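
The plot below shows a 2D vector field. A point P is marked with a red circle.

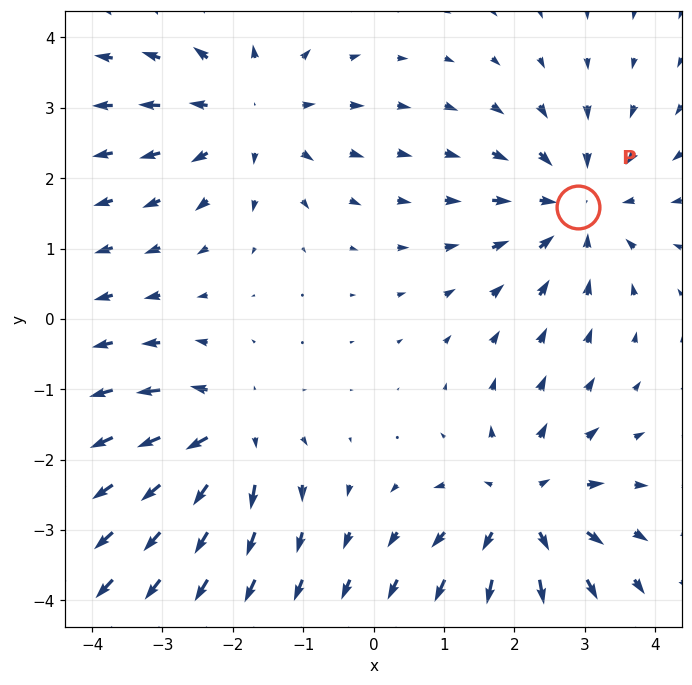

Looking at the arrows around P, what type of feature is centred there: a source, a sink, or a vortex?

At P (2.9, 1.6) the arrows converge inward. Divergence about -4, curl ≈0 — negative divergence with near-zero curl is a sink.

sink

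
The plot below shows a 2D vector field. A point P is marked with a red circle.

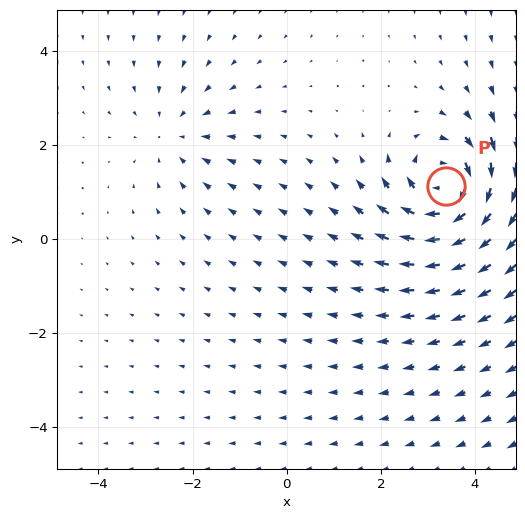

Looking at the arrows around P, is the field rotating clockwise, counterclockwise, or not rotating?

Near P at (3.4, 1.1) the arrows circulate clockwise. The curl (z-component) there is about -6; negative curl means clockwise rotation.

clockwise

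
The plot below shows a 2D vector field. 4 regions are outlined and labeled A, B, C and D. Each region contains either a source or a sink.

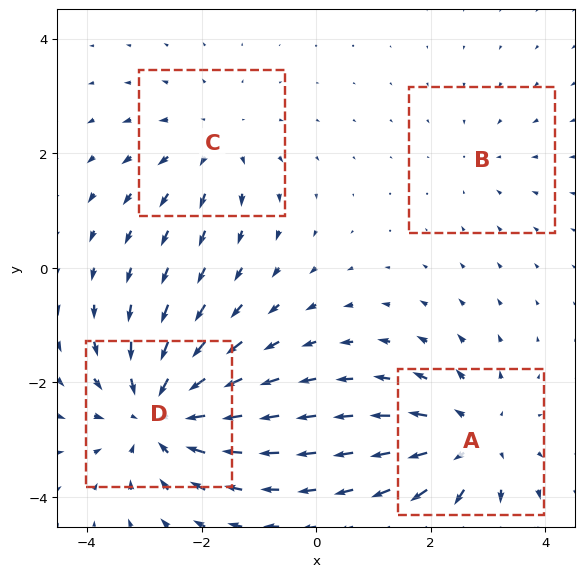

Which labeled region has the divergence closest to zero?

B

Divergence at each region's feature centre — A: about +5, B: about -2, C: about +3, D: about -6. Region B is closest to zero.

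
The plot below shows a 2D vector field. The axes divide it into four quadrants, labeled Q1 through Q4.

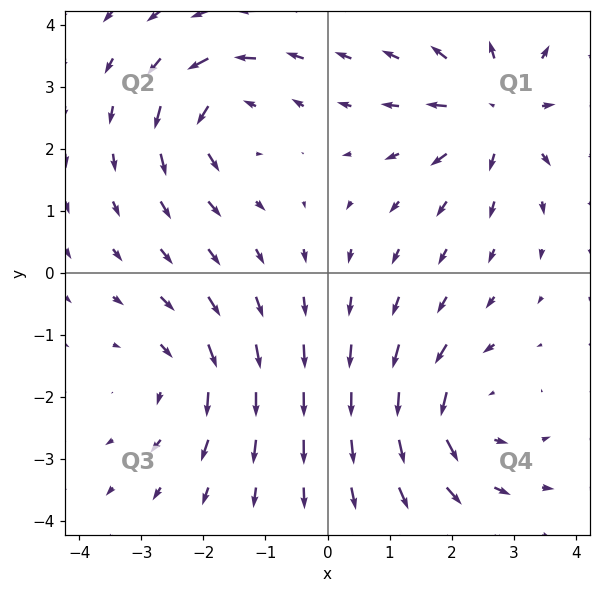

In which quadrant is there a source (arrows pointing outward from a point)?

The source sits at approximately (2.7, 2.6), which lies in quadrant Q1. The divergence there is about +6, positive as expected for a source.

Q1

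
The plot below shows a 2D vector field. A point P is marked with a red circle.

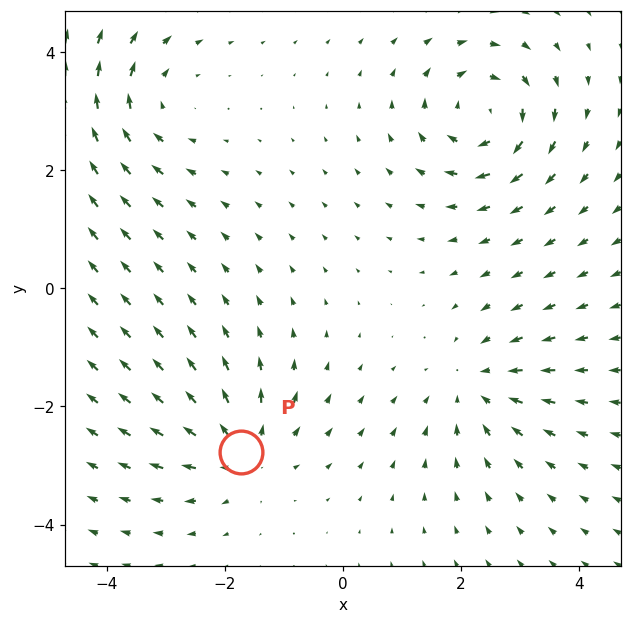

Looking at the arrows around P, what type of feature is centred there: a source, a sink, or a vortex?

source

At P (-1.7, -2.8) the arrows spread outward. Divergence about +4, curl ≈0 — positive divergence with near-zero curl is a source.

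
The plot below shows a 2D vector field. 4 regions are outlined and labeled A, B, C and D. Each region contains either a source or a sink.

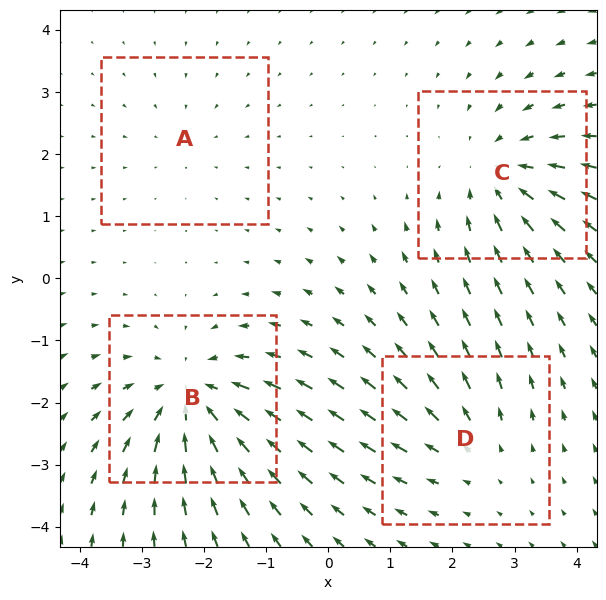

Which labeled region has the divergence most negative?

B

Divergence at each region's feature centre — A: about -2, B: about -6, C: about -5, D: about +3. Region B is most negative.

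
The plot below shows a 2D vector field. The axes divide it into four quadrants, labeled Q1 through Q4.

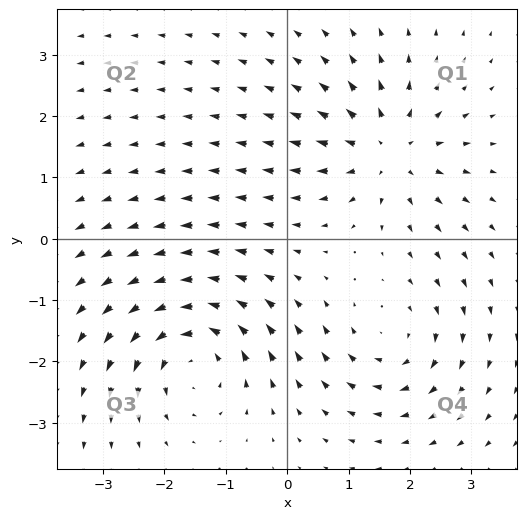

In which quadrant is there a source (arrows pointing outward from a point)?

Q1

The source sits at approximately (1.6, 1.4), which lies in quadrant Q1. The divergence there is about +5, positive as expected for a source.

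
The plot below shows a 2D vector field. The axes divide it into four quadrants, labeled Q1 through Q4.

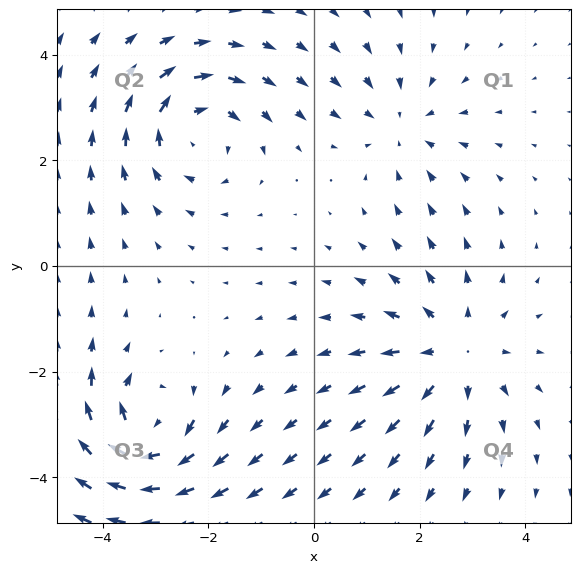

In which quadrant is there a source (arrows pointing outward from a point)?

Q4

The source sits at approximately (2.6, -1.6), which lies in quadrant Q4. The divergence there is about +4, positive as expected for a source.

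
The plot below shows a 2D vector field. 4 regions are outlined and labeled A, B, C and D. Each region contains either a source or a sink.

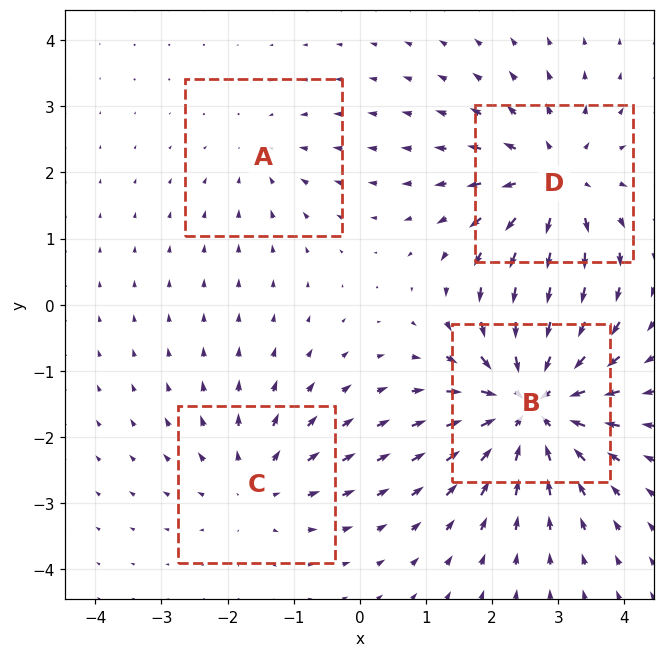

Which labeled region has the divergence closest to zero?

Divergence at each region's feature centre — A: about -2, B: about -7, C: about +3, D: about +5. Region A is closest to zero.

A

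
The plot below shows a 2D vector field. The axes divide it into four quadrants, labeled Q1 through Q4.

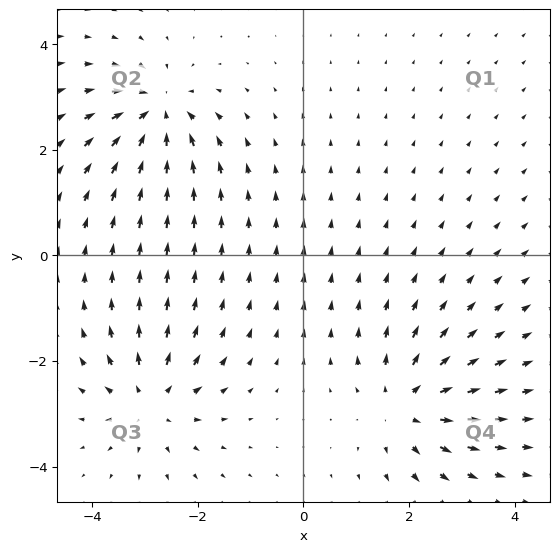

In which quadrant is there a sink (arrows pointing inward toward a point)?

Q2

The sink sits at approximately (-2.8, 2.7), which lies in quadrant Q2. The divergence there is about -5, negative as expected for a sink.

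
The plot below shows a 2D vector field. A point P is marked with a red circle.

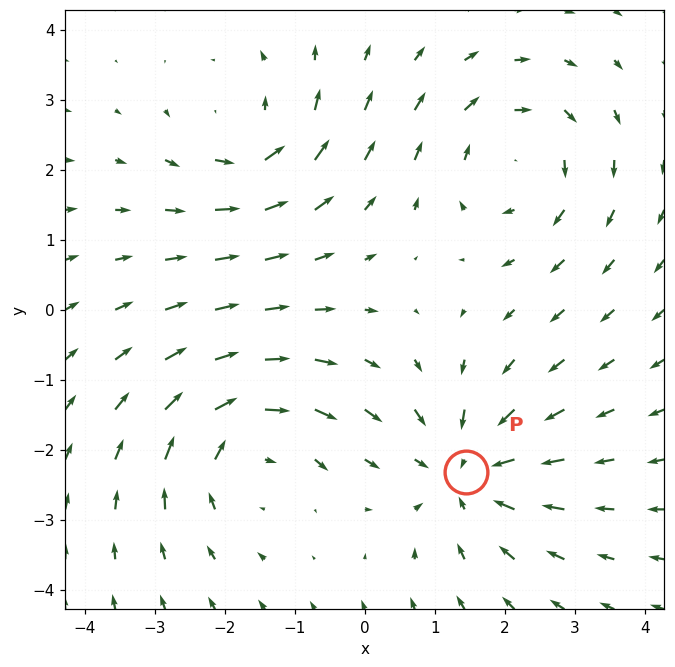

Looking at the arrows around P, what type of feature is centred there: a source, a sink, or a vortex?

sink

At P (1.4, -2.3) the arrows converge inward. Divergence about -5, curl ≈0 — negative divergence with near-zero curl is a sink.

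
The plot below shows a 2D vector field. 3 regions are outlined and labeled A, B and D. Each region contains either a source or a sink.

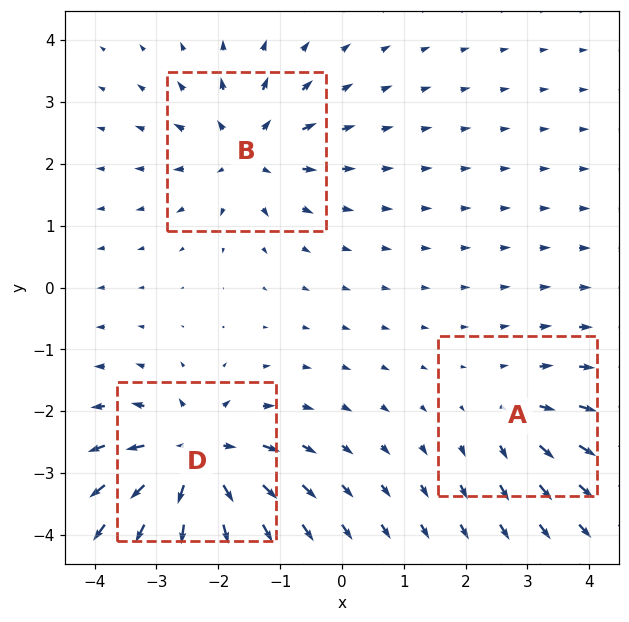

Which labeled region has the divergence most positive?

D

Divergence at each region's feature centre — A: about +3, B: about +4, D: about +6. Region D is most positive.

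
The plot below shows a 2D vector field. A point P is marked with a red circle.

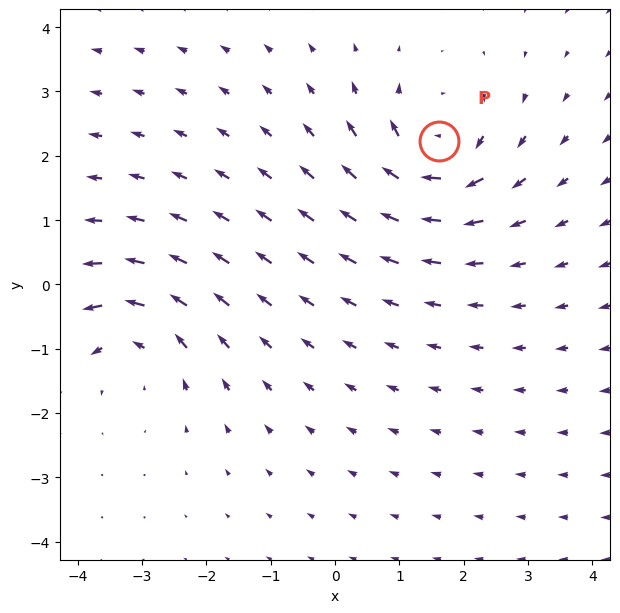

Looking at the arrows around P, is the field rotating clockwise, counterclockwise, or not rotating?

clockwise

Near P at (1.6, 2.2) the arrows circulate clockwise. The curl (z-component) there is about -6; negative curl means clockwise rotation.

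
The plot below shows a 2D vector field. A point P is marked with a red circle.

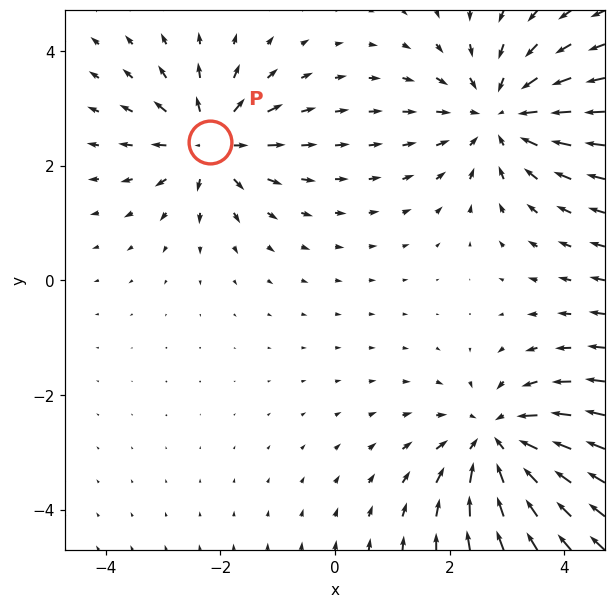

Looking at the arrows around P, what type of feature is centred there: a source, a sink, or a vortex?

source

At P (-2.2, 2.4) the arrows spread outward. Divergence about +4, curl ≈0 — positive divergence with near-zero curl is a source.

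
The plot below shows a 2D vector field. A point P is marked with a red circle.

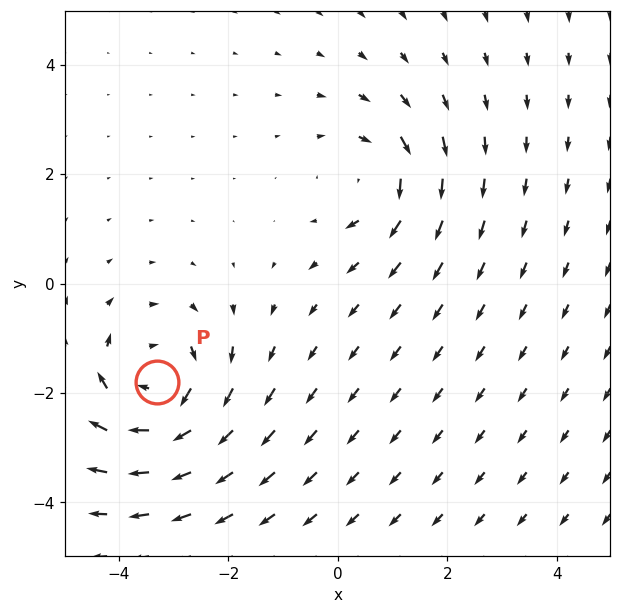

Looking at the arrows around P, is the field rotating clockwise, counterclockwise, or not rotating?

clockwise

Near P at (-3.3, -1.8) the arrows circulate clockwise. The curl (z-component) there is about -5; negative curl means clockwise rotation.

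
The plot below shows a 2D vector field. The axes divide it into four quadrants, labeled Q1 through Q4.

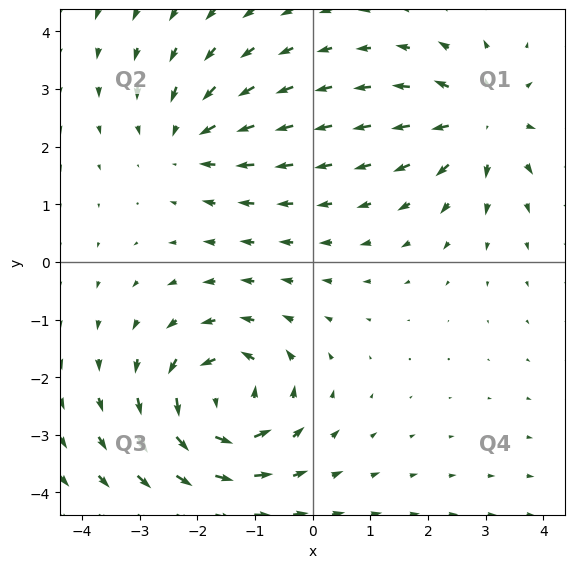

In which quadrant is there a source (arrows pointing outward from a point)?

The source sits at approximately (2.9, 2.4), which lies in quadrant Q1. The divergence there is about +4, positive as expected for a source.

Q1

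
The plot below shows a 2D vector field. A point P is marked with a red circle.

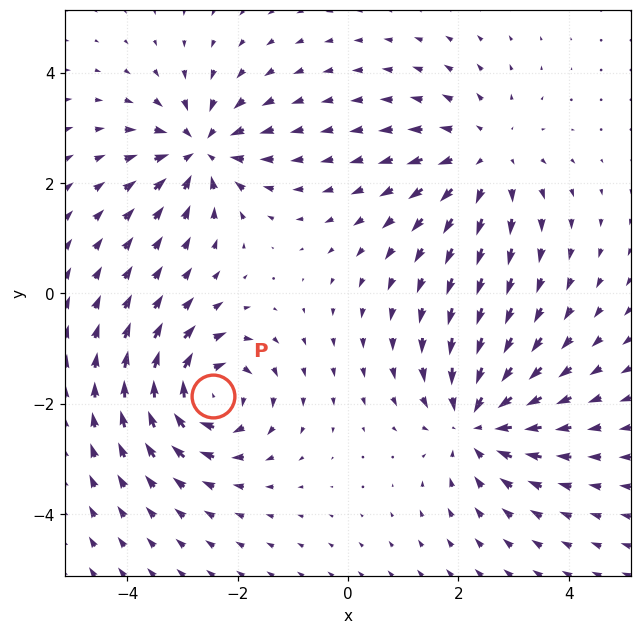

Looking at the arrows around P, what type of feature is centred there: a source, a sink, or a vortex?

At P (-2.4, -1.9) the arrows circulate clockwise. Divergence ≈0, curl about -5 — near-zero divergence with nonzero curl is a vortex.

vortex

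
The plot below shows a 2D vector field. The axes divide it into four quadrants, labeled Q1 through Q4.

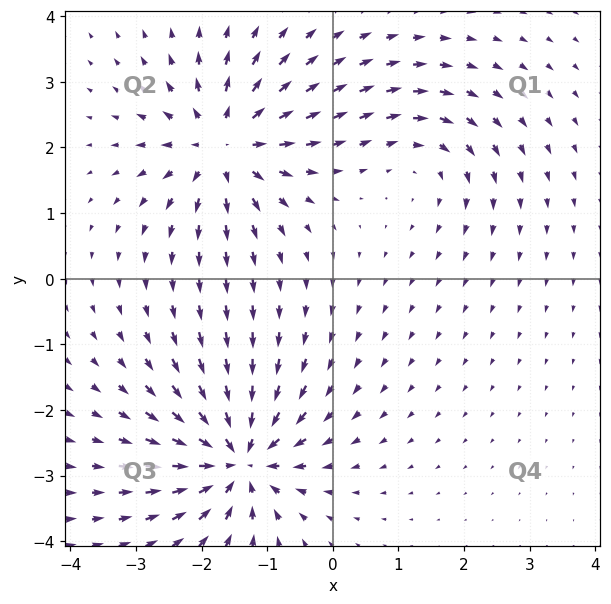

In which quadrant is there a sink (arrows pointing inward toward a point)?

Q3

The sink sits at approximately (-1.4, -2.7), which lies in quadrant Q3. The divergence there is about -6, negative as expected for a sink.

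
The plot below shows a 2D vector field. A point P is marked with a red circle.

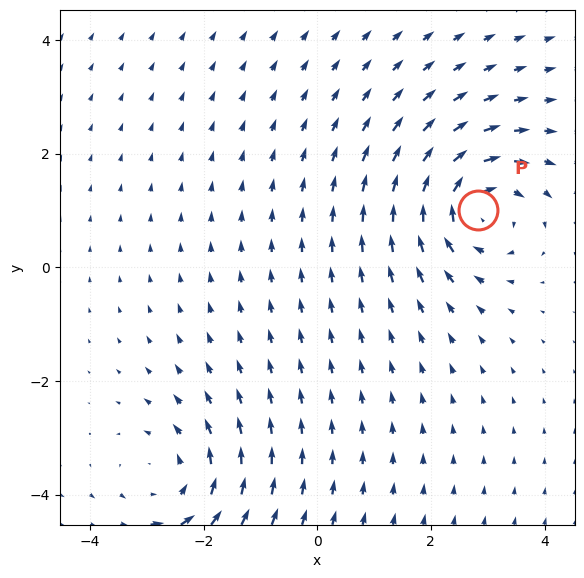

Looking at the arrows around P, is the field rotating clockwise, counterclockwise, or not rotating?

Near P at (2.8, 1.0) the arrows circulate clockwise. The curl (z-component) there is about -4; negative curl means clockwise rotation.

clockwise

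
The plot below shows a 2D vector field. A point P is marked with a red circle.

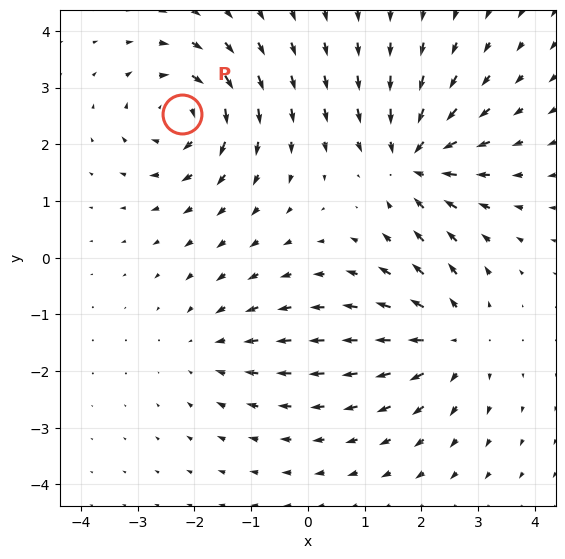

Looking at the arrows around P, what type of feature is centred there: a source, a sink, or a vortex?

At P (-2.2, 2.5) the arrows circulate clockwise. Divergence ≈0, curl about -6 — near-zero divergence with nonzero curl is a vortex.

vortex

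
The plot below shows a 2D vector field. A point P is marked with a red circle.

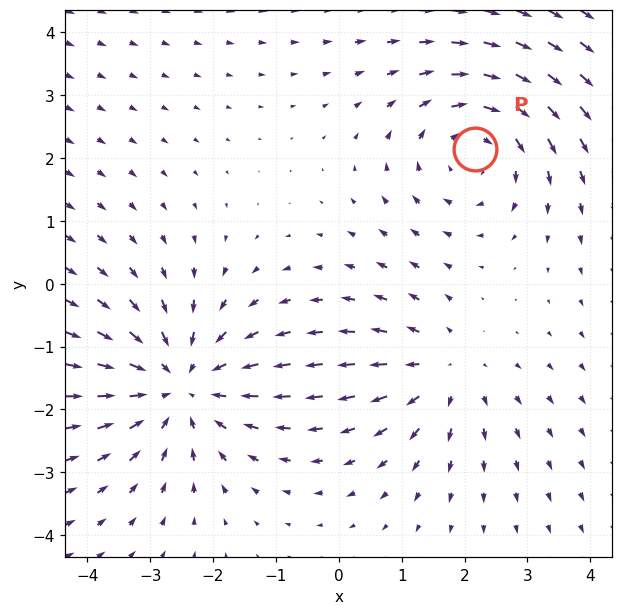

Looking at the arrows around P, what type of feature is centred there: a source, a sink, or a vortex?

At P (2.2, 2.1) the arrows circulate clockwise. Divergence ≈0, curl about -3 — near-zero divergence with nonzero curl is a vortex.

vortex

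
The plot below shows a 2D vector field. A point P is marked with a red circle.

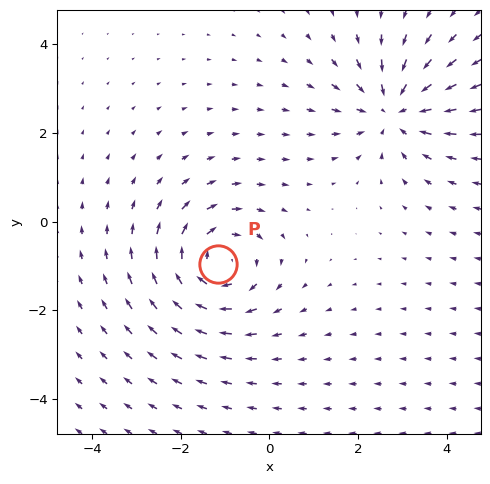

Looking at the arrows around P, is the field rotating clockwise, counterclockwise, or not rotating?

clockwise

Near P at (-1.2, -1.0) the arrows circulate clockwise. The curl (z-component) there is about -4; negative curl means clockwise rotation.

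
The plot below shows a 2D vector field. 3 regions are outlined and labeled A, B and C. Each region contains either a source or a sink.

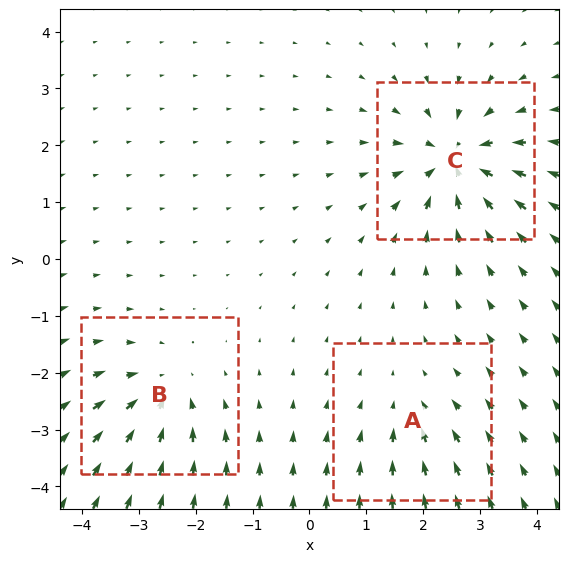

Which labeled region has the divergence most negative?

C

Divergence at each region's feature centre — A: about -3, B: about -4, C: about -6. Region C is most negative.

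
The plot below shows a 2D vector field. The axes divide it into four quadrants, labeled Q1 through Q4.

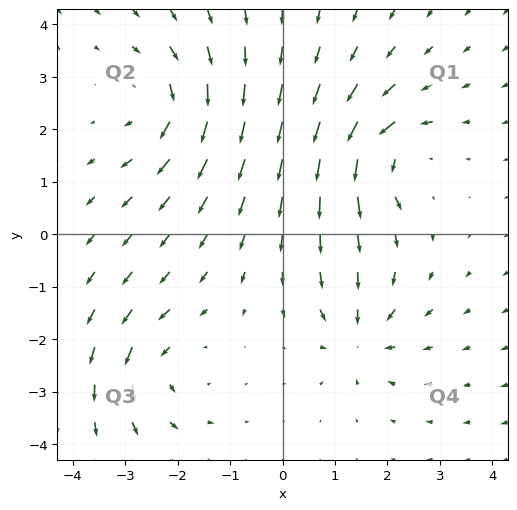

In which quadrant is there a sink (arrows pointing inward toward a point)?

The sink sits at approximately (1.5, -1.9), which lies in quadrant Q4. The divergence there is about -4, negative as expected for a sink.

Q4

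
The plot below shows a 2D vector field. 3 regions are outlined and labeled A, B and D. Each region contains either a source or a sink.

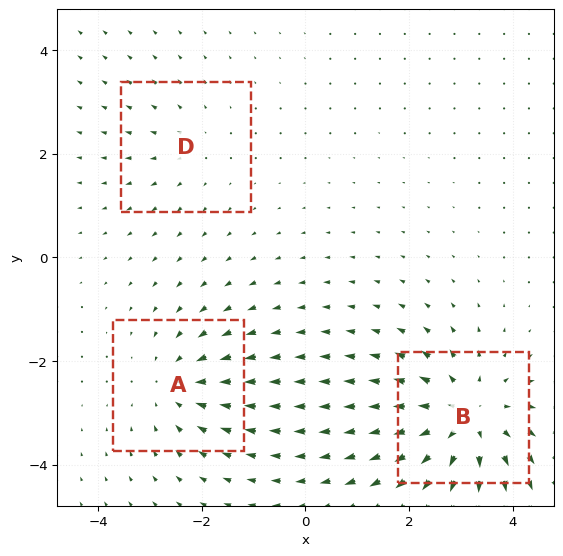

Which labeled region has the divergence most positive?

Divergence at each region's feature centre — A: about -3, B: about +5, D: about +2. Region B is most positive.

B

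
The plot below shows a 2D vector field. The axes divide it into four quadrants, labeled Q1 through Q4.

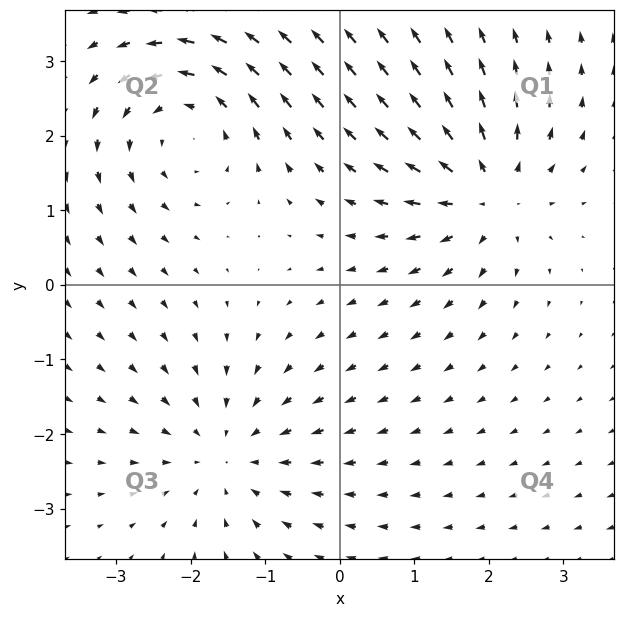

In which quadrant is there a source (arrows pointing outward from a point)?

Q1

The source sits at approximately (2.0, 1.2), which lies in quadrant Q1. The divergence there is about +4, positive as expected for a source.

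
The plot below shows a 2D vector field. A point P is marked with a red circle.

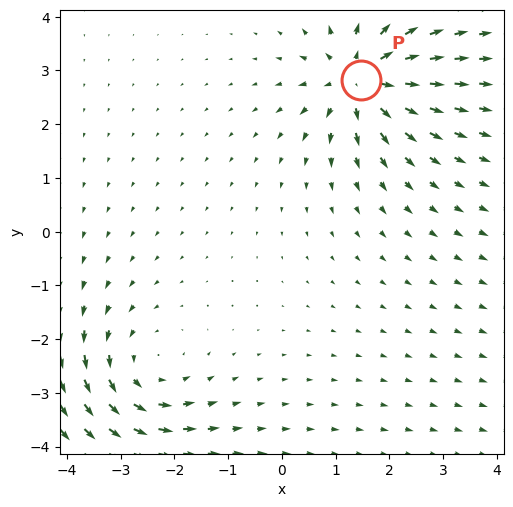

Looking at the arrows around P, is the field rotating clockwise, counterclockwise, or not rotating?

not rotating

Near P at (1.5, 2.8) the arrows show no circulation. The curl there is ≈0.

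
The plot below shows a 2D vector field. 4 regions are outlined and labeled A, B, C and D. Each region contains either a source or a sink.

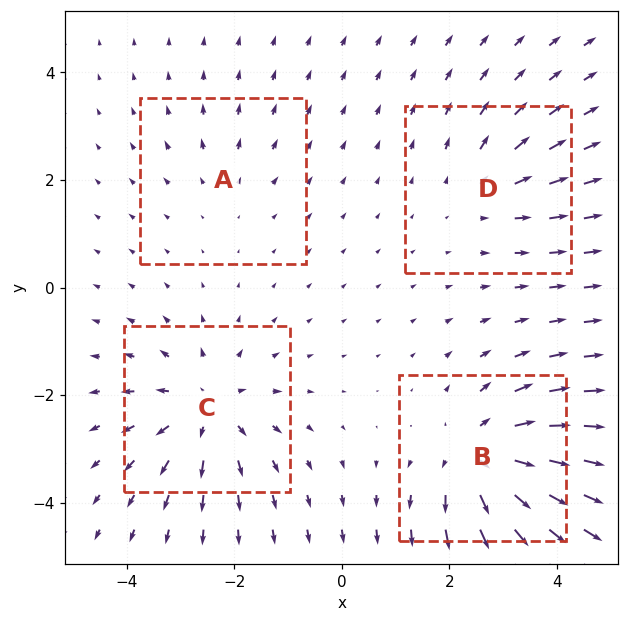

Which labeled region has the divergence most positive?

B

Divergence at each region's feature centre — A: about +2, B: about +6, C: about +5, D: about +3. Region B is most positive.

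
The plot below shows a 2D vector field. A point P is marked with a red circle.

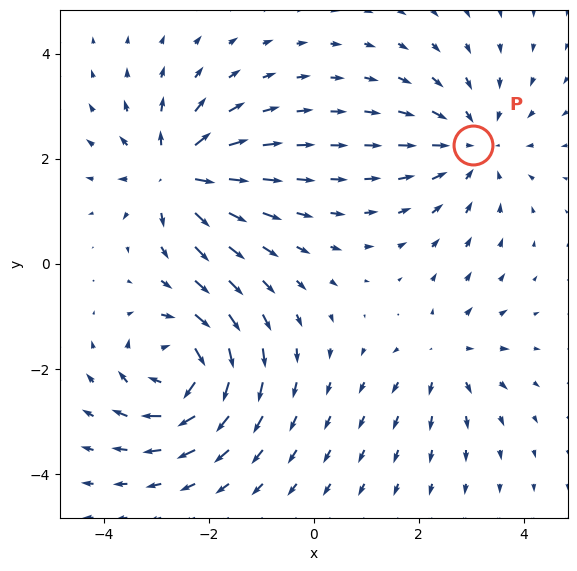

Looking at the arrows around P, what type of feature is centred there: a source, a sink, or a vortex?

At P (3.0, 2.3) the arrows converge inward. Divergence about -3, curl ≈0 — negative divergence with near-zero curl is a sink.

sink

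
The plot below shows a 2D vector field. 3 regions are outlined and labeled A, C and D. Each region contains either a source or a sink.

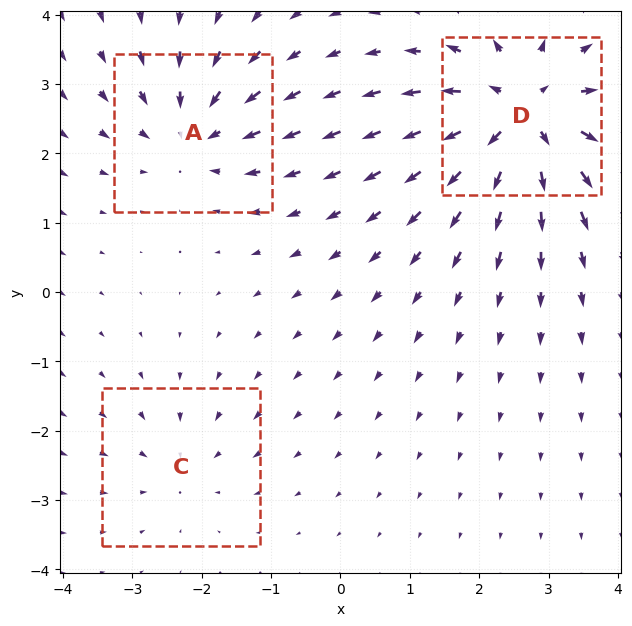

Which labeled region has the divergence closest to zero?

C

Divergence at each region's feature centre — A: about -4, C: about -2, D: about +6. Region C is closest to zero.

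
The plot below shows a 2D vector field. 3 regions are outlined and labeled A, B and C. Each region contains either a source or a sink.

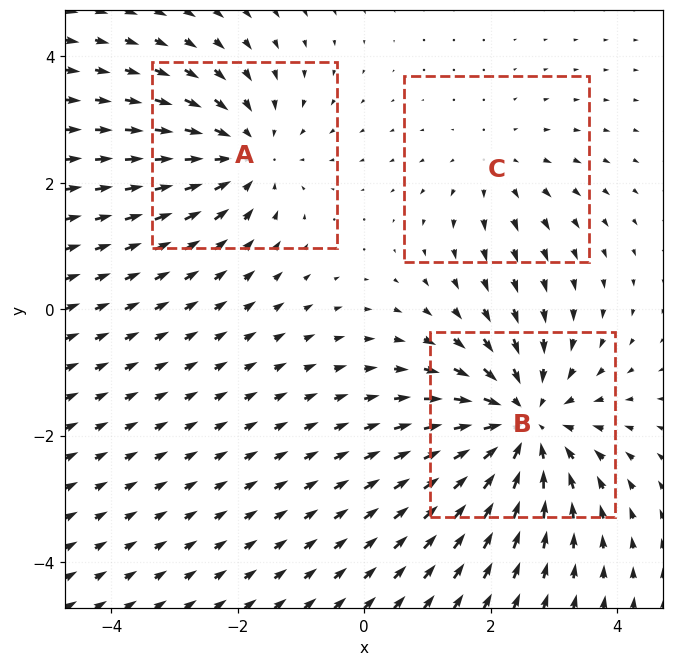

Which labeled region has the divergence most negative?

Divergence at each region's feature centre — A: about -3, B: about -4, C: about +2. Region B is most negative.

B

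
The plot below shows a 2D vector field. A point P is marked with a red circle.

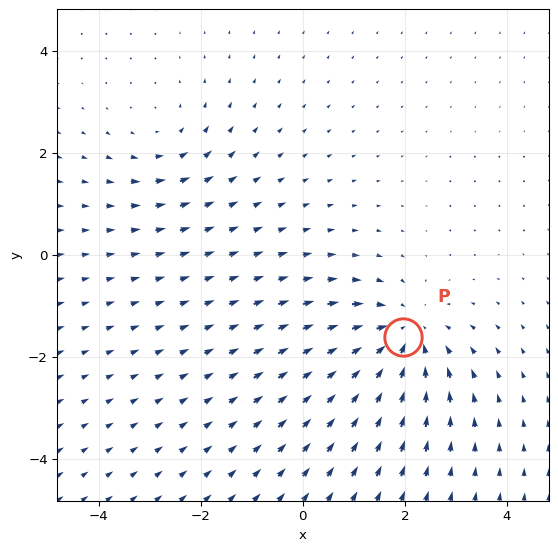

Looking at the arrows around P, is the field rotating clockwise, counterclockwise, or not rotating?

Near P at (2.0, -1.6) the arrows show no circulation. The curl there is ≈0.

not rotating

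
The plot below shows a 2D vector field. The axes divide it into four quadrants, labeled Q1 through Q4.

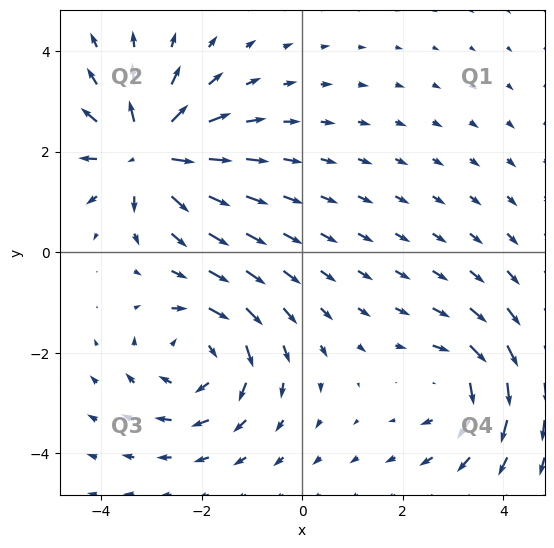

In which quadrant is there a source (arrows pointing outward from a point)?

The source sits at approximately (-3.1, 2.0), which lies in quadrant Q2. The divergence there is about +6, positive as expected for a source.

Q2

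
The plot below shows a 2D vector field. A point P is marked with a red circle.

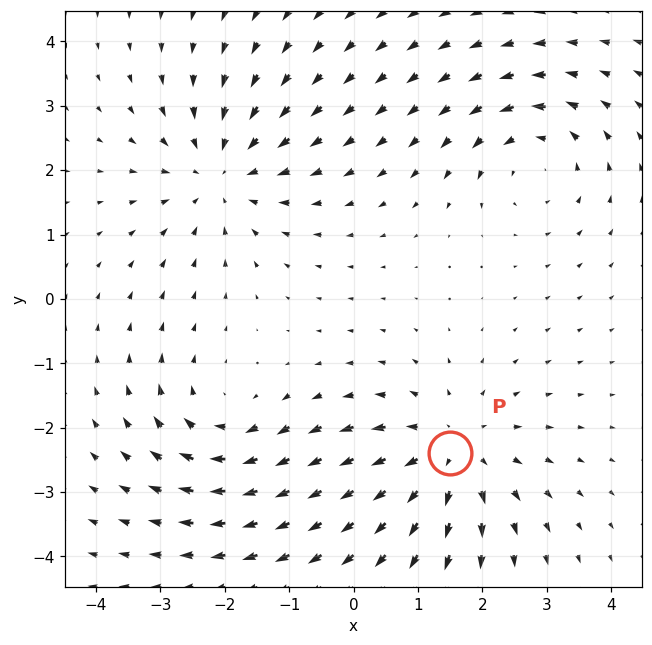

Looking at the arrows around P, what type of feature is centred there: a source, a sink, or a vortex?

At P (1.5, -2.4) the arrows spread outward. Divergence about +3, curl ≈0 — positive divergence with near-zero curl is a source.

source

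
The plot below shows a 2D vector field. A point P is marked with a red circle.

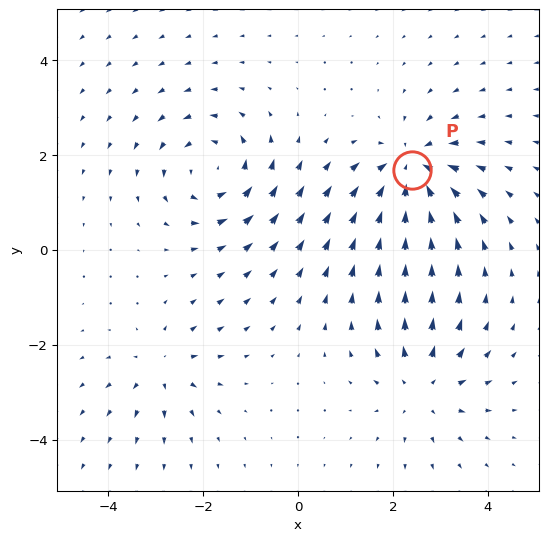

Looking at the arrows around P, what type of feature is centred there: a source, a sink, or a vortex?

sink

At P (2.4, 1.7) the arrows converge inward. Divergence about -6, curl ≈0 — negative divergence with near-zero curl is a sink.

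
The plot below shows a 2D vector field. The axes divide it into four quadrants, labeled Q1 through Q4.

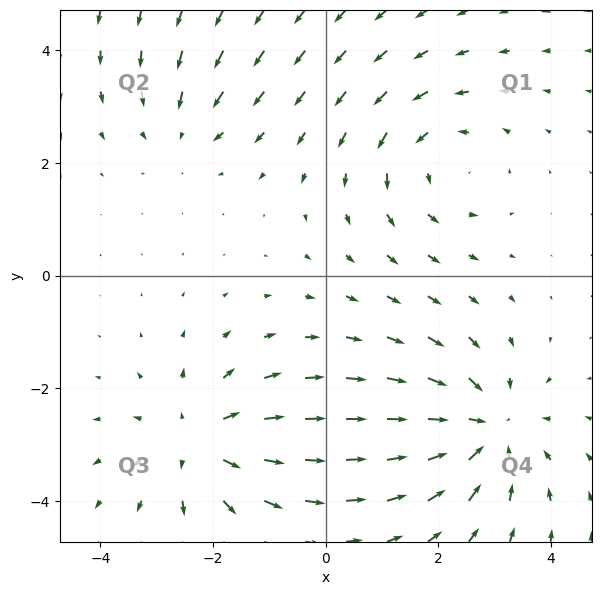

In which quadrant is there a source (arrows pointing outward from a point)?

Q3

The source sits at approximately (-2.2, -3.0), which lies in quadrant Q3. The divergence there is about +4, positive as expected for a source.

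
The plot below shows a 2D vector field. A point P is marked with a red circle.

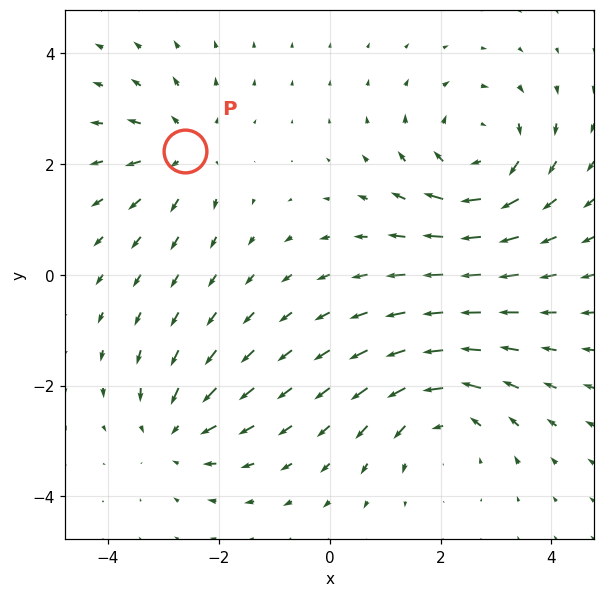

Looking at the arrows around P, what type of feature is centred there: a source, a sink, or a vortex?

source

At P (-2.6, 2.2) the arrows spread outward. Divergence about +3, curl ≈0 — positive divergence with near-zero curl is a source.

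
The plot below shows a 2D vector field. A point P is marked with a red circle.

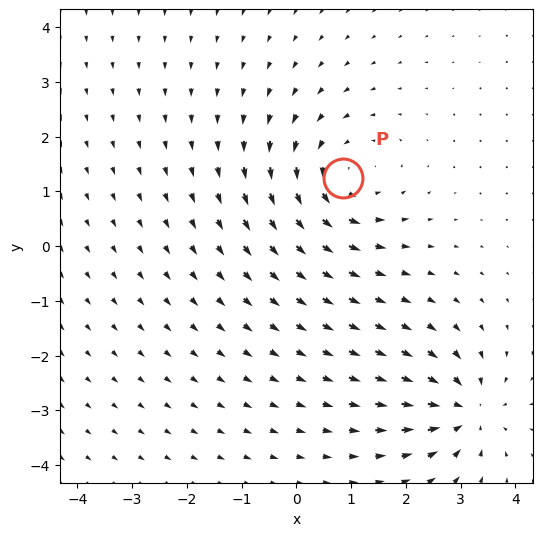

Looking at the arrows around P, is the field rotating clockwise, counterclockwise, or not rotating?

counterclockwise

Near P at (0.8, 1.2) the arrows circulate counterclockwise. The curl (z-component) there is about +4; positive curl means counterclockwise rotation.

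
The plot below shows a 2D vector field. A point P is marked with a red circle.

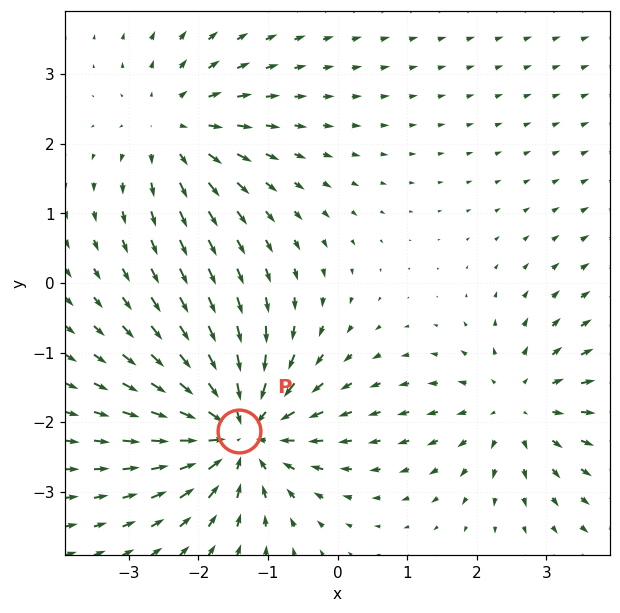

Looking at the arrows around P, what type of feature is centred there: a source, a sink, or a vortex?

At P (-1.4, -2.1) the arrows converge inward. Divergence about -5, curl ≈0 — negative divergence with near-zero curl is a sink.

sink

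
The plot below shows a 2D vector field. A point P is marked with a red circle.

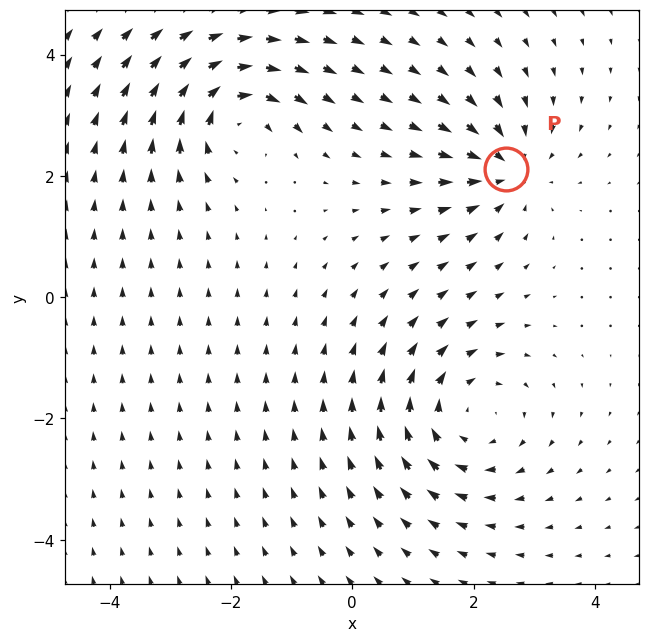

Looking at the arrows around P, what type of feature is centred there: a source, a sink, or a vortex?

sink

At P (2.5, 2.1) the arrows converge inward. Divergence about -4, curl ≈0 — negative divergence with near-zero curl is a sink.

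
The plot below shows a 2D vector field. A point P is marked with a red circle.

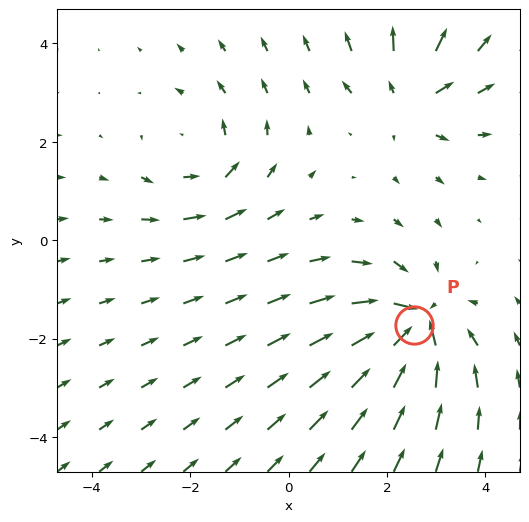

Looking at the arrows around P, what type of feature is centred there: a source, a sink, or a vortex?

sink

At P (2.6, -1.7) the arrows converge inward. Divergence about -5, curl ≈0 — negative divergence with near-zero curl is a sink.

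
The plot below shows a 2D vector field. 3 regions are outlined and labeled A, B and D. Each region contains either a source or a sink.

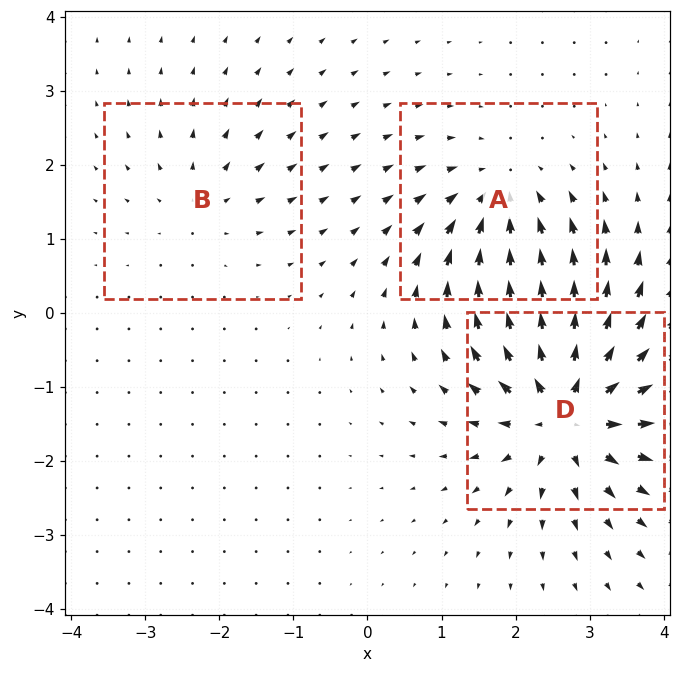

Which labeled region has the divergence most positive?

Divergence at each region's feature centre — A: about -4, B: about +2, D: about +6. Region D is most positive.

D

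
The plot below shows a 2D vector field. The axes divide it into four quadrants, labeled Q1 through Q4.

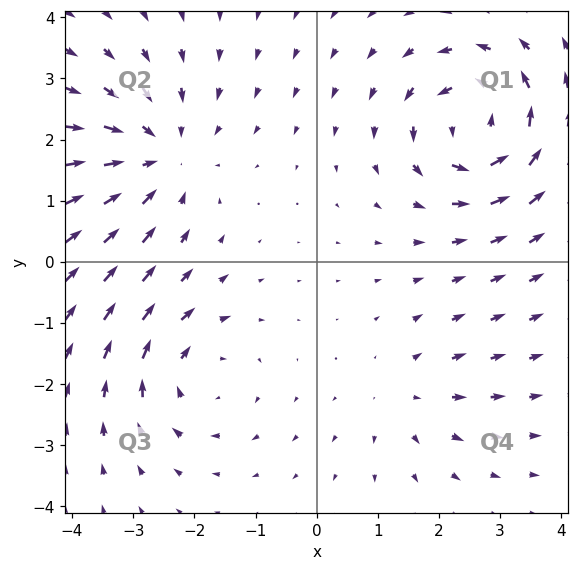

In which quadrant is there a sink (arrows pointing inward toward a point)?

Q2

The sink sits at approximately (-2.6, 1.7), which lies in quadrant Q2. The divergence there is about -4, negative as expected for a sink.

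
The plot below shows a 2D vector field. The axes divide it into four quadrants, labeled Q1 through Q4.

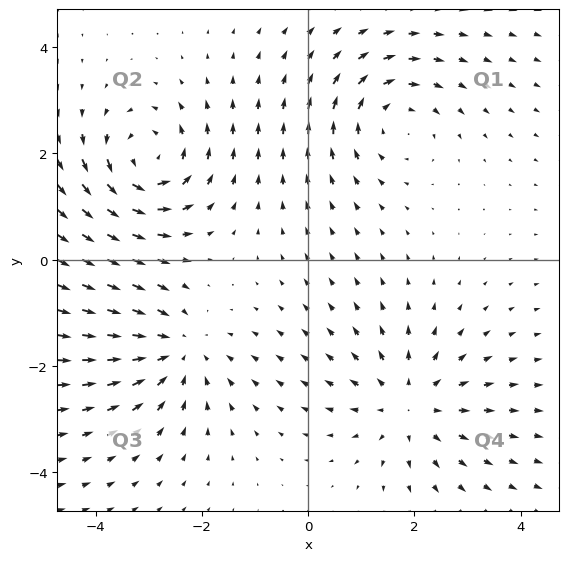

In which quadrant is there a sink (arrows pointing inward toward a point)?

The sink sits at approximately (-2.5, -1.7), which lies in quadrant Q3. The divergence there is about -3, negative as expected for a sink.

Q3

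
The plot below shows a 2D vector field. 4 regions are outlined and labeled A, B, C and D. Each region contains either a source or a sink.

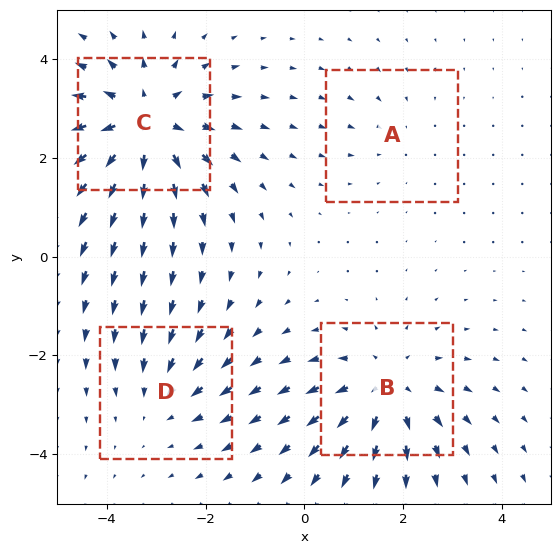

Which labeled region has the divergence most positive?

C

Divergence at each region's feature centre — A: about -2, B: about +5, C: about +6, D: about -3. Region C is most positive.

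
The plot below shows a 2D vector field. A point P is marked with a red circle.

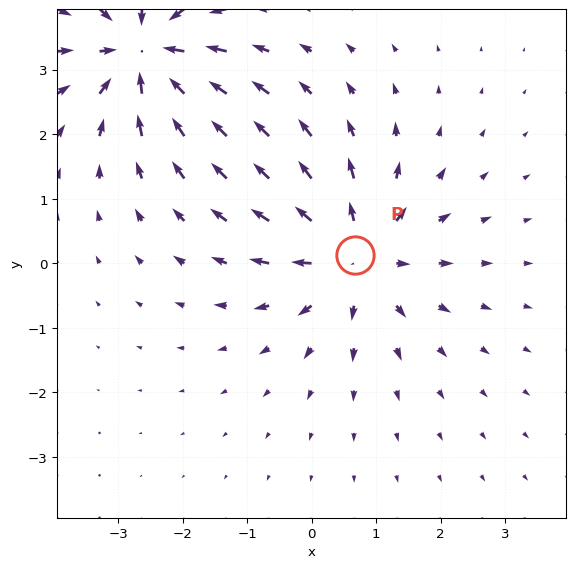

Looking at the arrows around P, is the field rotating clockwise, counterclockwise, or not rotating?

Near P at (0.7, 0.1) the arrows show no circulation. The curl there is ≈0.

not rotating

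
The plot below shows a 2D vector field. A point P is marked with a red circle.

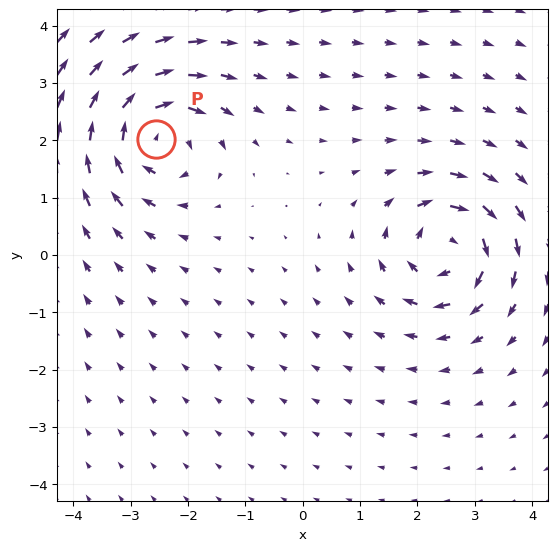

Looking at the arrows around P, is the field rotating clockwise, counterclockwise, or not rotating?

Near P at (-2.6, 2.0) the arrows circulate clockwise. The curl (z-component) there is about -6; negative curl means clockwise rotation.

clockwise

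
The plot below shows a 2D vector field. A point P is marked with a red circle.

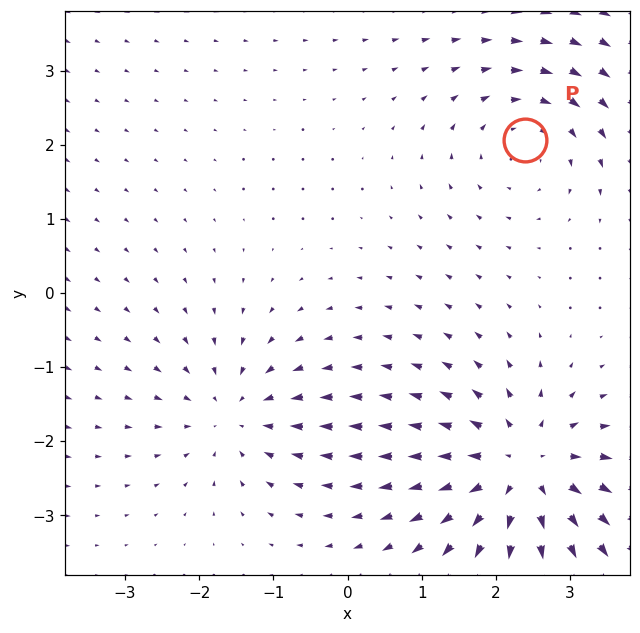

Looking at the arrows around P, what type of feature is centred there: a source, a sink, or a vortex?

vortex

At P (2.4, 2.1) the arrows circulate clockwise. Divergence ≈0, curl about -3 — near-zero divergence with nonzero curl is a vortex.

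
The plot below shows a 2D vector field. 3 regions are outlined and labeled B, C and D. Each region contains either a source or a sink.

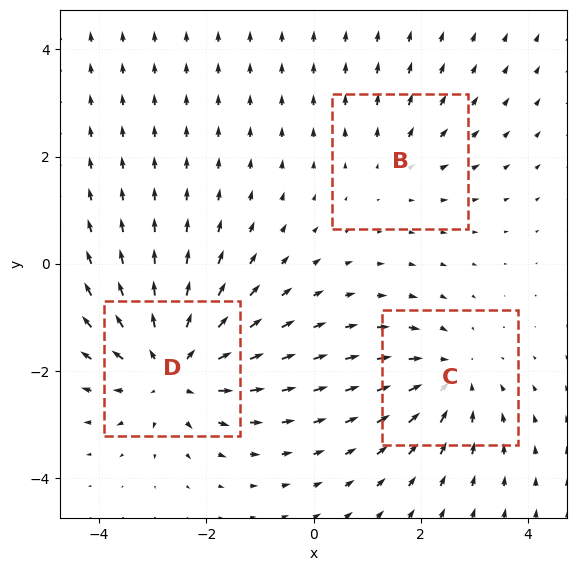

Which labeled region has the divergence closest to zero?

Divergence at each region's feature centre — B: about +2, C: about -3, D: about +4. Region B is closest to zero.

B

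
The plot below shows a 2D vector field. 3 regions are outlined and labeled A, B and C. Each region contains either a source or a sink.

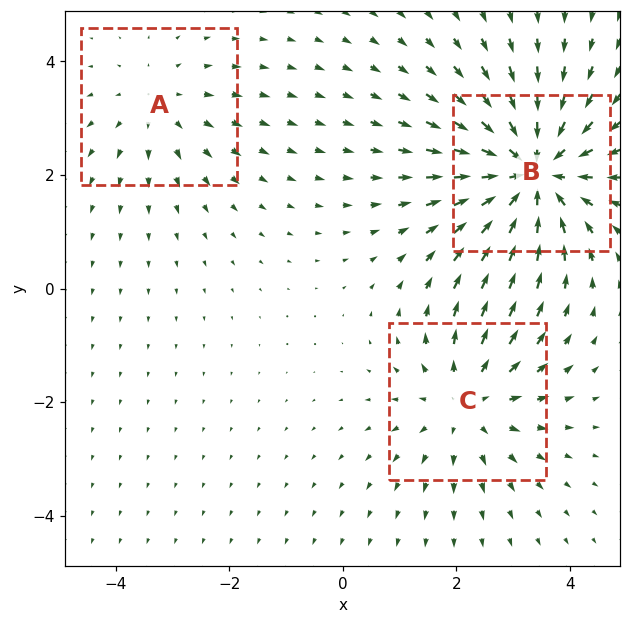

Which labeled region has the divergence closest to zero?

A

Divergence at each region's feature centre — A: about +2, B: about -4, C: about +3. Region A is closest to zero.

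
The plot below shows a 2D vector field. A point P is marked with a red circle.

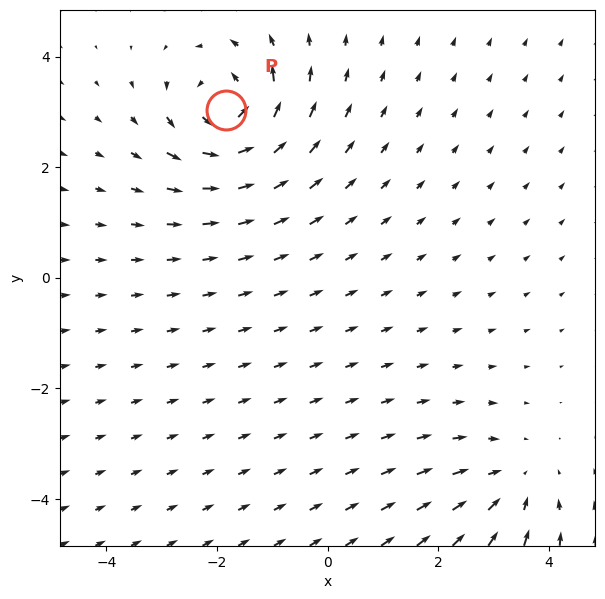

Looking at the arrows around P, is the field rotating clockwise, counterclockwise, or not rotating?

counterclockwise

Near P at (-1.8, 3.0) the arrows circulate counterclockwise. The curl (z-component) there is about +7; positive curl means counterclockwise rotation.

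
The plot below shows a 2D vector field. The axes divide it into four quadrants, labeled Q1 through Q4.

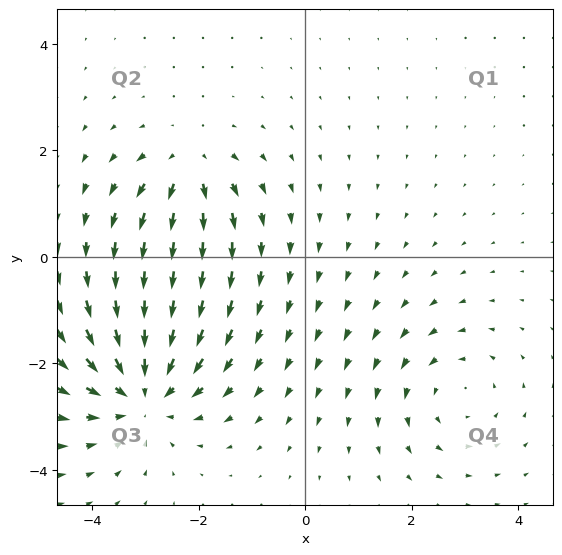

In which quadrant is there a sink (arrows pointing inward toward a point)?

Q3

The sink sits at approximately (-3.0, -2.5), which lies in quadrant Q3. The divergence there is about -4, negative as expected for a sink.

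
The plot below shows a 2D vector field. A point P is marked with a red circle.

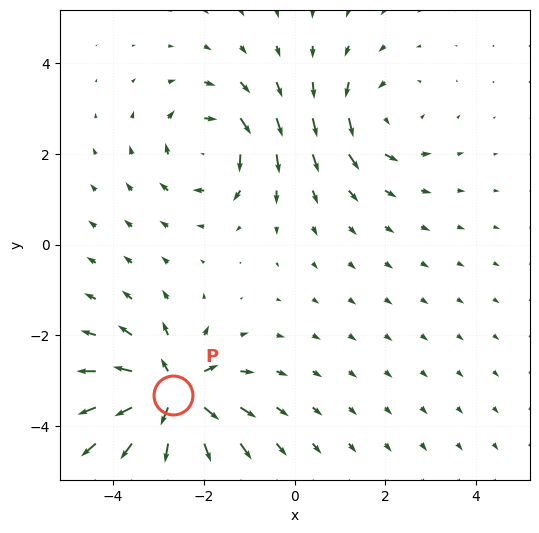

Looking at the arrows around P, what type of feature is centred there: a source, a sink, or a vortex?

source

At P (-2.7, -3.3) the arrows spread outward. Divergence about +6, curl ≈0 — positive divergence with near-zero curl is a source.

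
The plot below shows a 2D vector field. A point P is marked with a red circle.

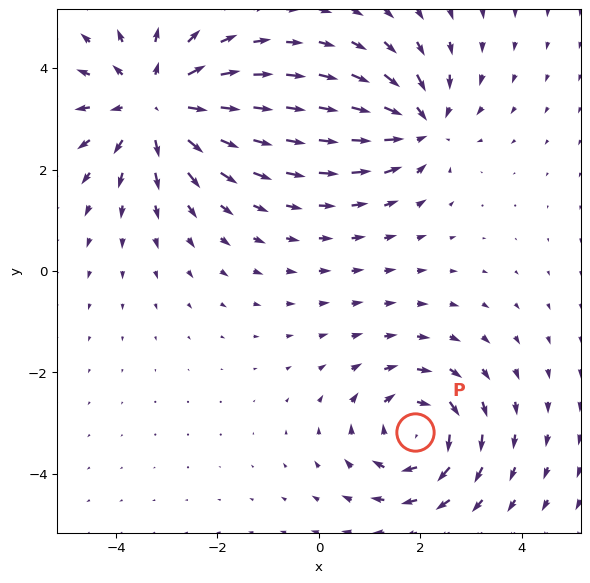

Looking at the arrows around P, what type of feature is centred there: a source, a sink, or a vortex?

At P (1.9, -3.2) the arrows circulate clockwise. Divergence ≈0, curl about -4 — near-zero divergence with nonzero curl is a vortex.

vortex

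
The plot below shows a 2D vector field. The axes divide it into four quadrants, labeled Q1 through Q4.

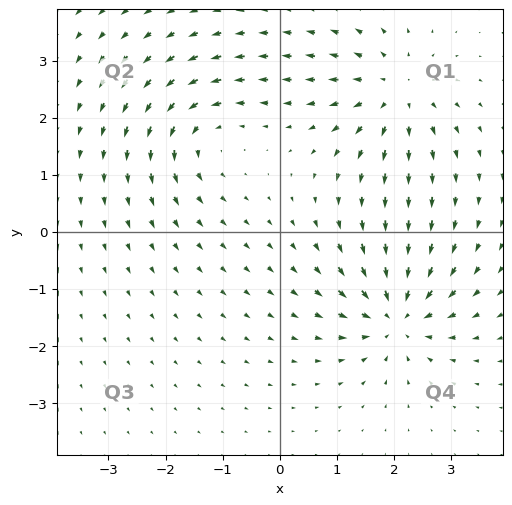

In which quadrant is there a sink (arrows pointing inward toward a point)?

The sink sits at approximately (2.0, -1.5), which lies in quadrant Q4. The divergence there is about -6, negative as expected for a sink.

Q4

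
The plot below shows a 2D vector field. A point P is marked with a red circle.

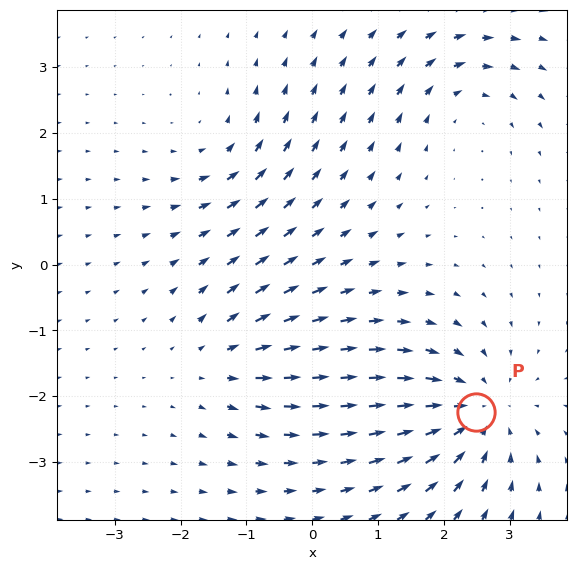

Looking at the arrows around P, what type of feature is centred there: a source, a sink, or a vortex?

sink

At P (2.5, -2.2) the arrows converge inward. Divergence about -5, curl ≈0 — negative divergence with near-zero curl is a sink.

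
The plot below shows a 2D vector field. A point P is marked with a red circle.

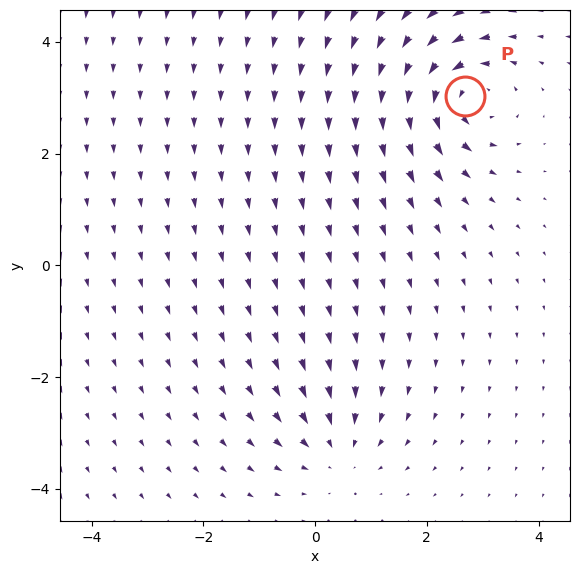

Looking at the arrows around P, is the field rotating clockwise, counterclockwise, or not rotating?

counterclockwise

Near P at (2.7, 3.0) the arrows circulate counterclockwise. The curl (z-component) there is about +5; positive curl means counterclockwise rotation.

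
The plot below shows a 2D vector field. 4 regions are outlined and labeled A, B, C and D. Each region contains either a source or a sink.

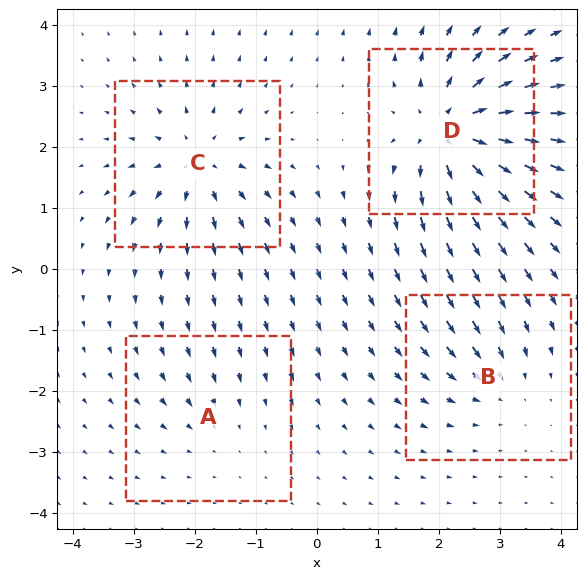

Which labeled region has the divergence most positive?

D

Divergence at each region's feature centre — A: about -2, B: about -4, C: about +6, D: about +9. Region D is most positive.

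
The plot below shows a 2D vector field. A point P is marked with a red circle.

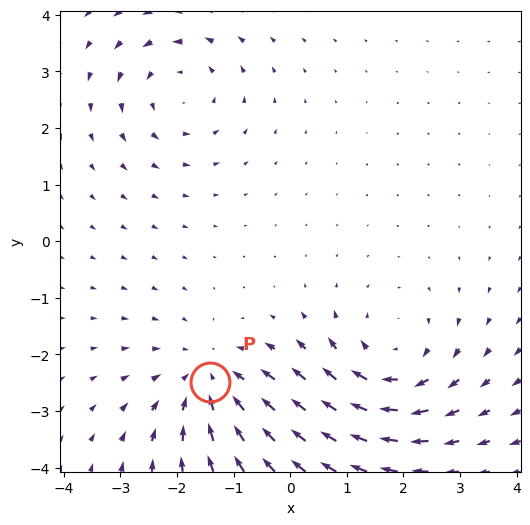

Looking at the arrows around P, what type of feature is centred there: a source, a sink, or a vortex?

At P (-1.4, -2.5) the arrows converge inward. Divergence about -3, curl ≈0 — negative divergence with near-zero curl is a sink.

sink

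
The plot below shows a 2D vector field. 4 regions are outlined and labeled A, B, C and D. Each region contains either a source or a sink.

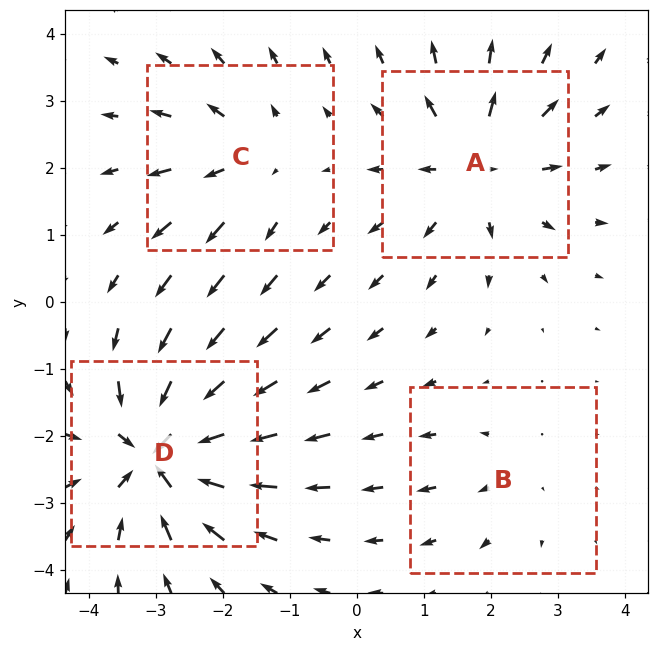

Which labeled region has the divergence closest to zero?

Divergence at each region's feature centre — A: about +6, B: about +2, C: about +4, D: about -8. Region B is closest to zero.

B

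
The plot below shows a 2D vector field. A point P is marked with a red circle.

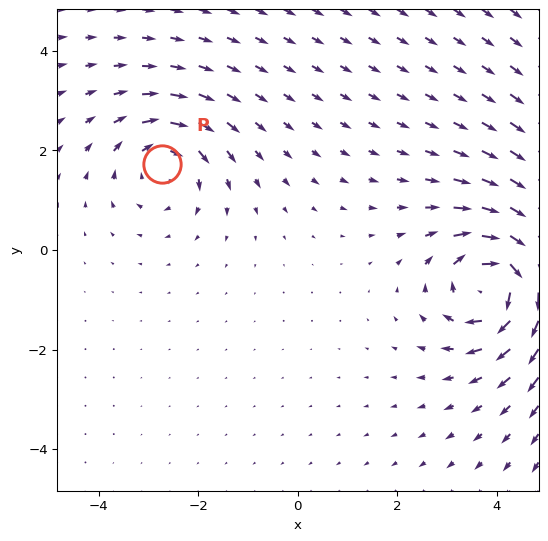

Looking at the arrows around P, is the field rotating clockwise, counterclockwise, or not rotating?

clockwise

Near P at (-2.7, 1.7) the arrows circulate clockwise. The curl (z-component) there is about -4; negative curl means clockwise rotation.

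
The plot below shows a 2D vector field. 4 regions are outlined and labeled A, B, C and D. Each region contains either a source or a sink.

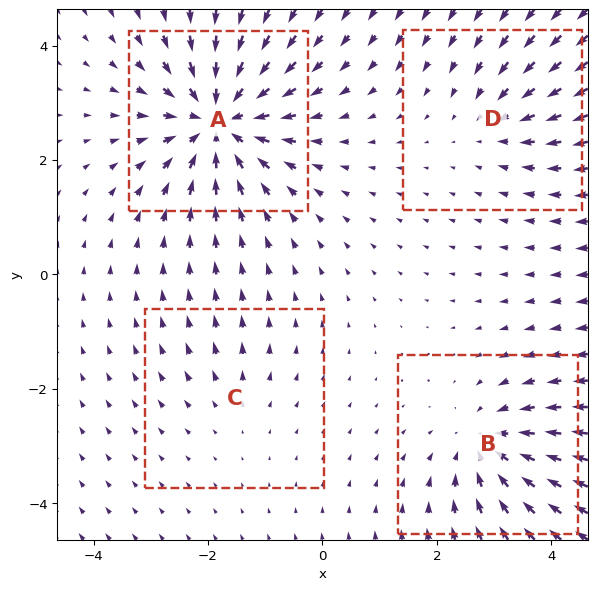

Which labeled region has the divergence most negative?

Divergence at each region's feature centre — A: about -7, B: about -5, C: about +2, D: about -3. Region A is most negative.

A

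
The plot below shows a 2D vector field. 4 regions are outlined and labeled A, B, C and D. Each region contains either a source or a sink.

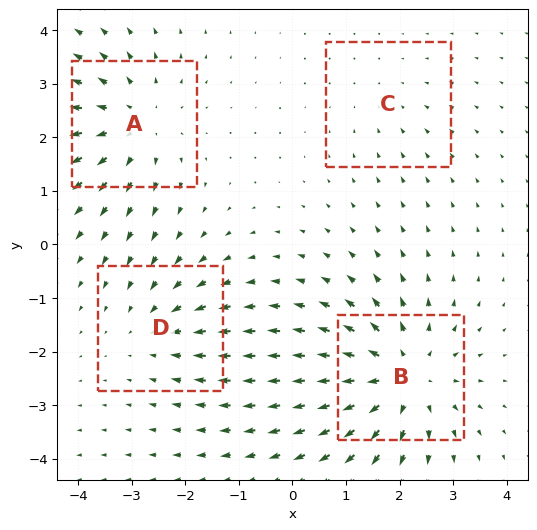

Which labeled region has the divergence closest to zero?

Divergence at each region's feature centre — A: about +4, B: about +6, C: about -2, D: about -3. Region C is closest to zero.

C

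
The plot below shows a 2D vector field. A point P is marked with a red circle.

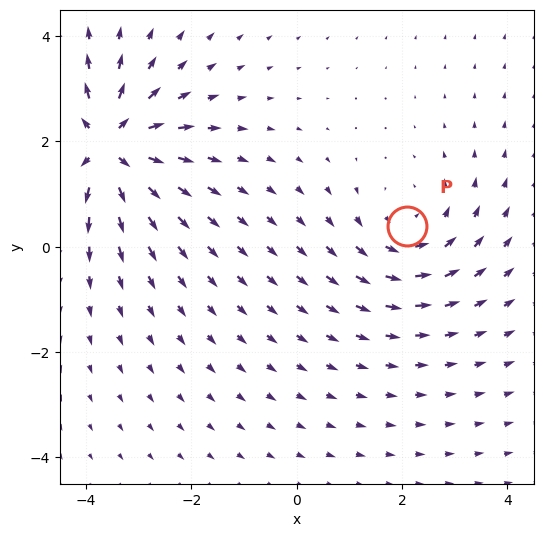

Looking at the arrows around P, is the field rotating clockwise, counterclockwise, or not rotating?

counterclockwise

Near P at (2.1, 0.4) the arrows circulate counterclockwise. The curl (z-component) there is about +3; positive curl means counterclockwise rotation.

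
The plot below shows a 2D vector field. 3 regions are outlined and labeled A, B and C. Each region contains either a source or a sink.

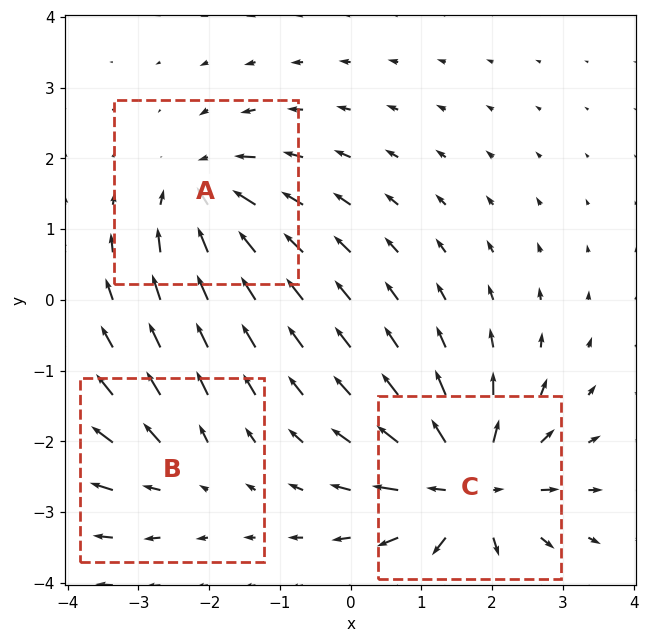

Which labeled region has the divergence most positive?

C

Divergence at each region's feature centre — A: about -4, B: about +3, C: about +6. Region C is most positive.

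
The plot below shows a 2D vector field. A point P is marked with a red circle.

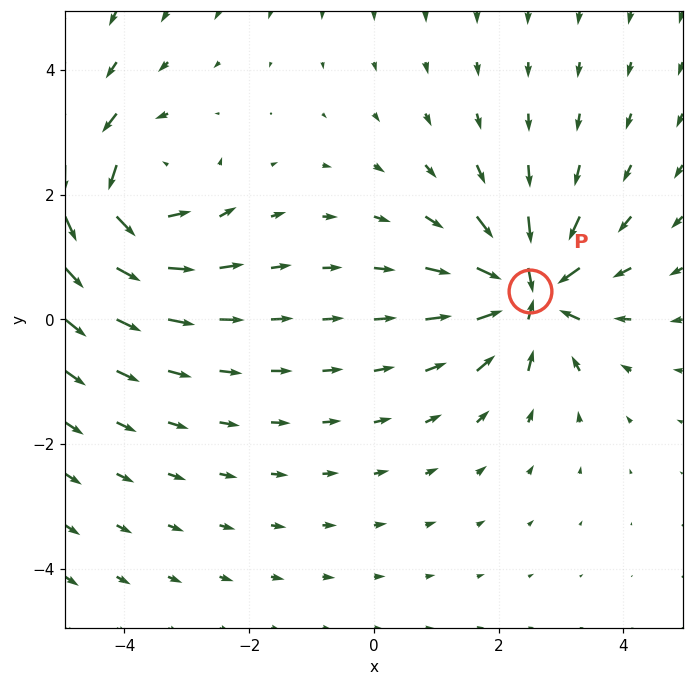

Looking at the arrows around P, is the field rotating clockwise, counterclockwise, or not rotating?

Near P at (2.5, 0.5) the arrows show no circulation. The curl there is ≈0.

not rotating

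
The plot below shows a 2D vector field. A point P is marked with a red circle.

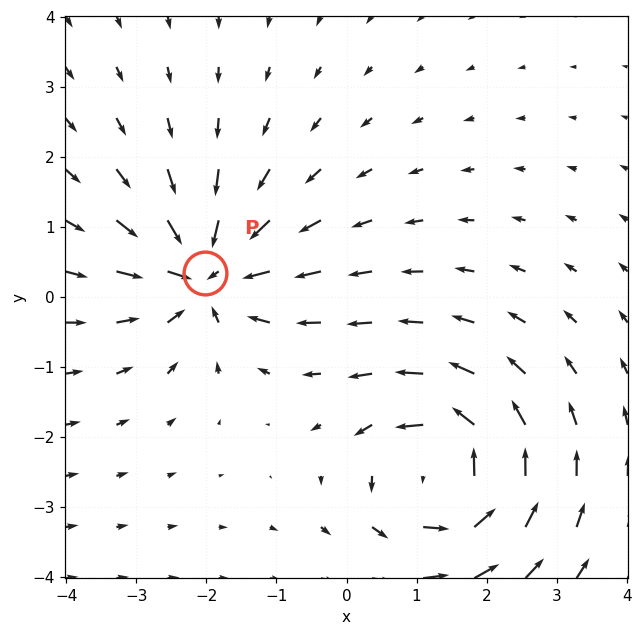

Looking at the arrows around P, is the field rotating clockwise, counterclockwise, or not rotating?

not rotating

Near P at (-2.0, 0.3) the arrows show no circulation. The curl there is ≈0.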